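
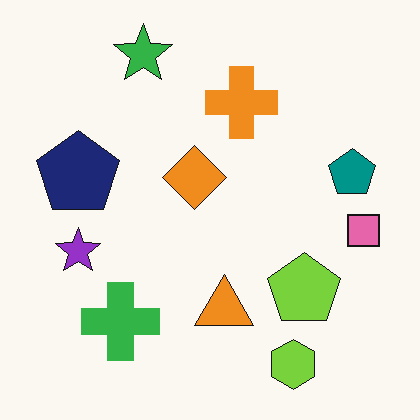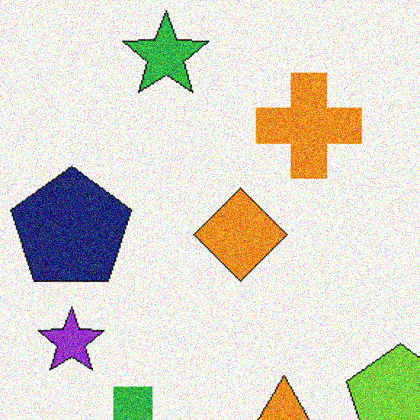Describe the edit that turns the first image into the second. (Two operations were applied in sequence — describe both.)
The image was cropped to a modestly smaller region and rescaled, then degraded with visible gaussian noise.

The visible shapes are larger and the field of view is narrower; shapes near the original edges may be partly or wholly outside the frame — a crop-and-rescale. Random speckle covers the whole image, including the flat background.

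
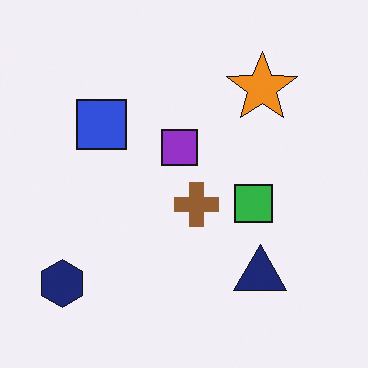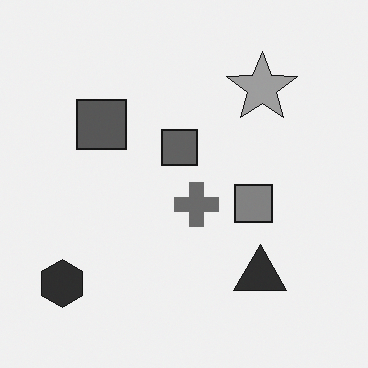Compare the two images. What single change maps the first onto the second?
The transformation is: converted to grayscale.

All color is removed — every shape is now a shade of grey.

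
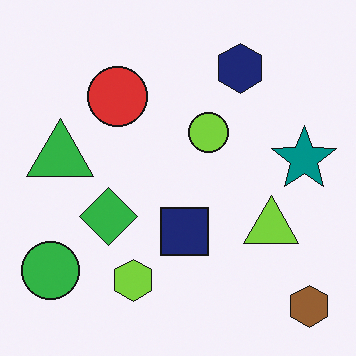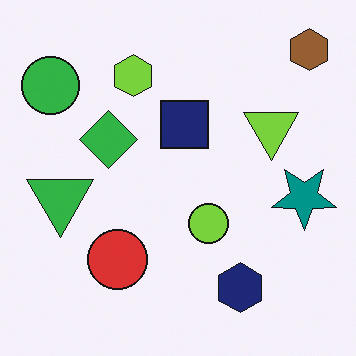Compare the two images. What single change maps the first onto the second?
Flipped vertically (top ↔ bottom).

The brown hexagon is in the bottom-right of the first image and the top-right of the second — shapes on opposite sides of the horizontal midline have swapped in a mirror flip.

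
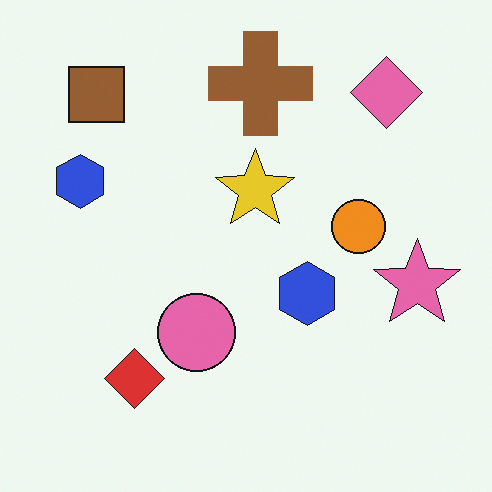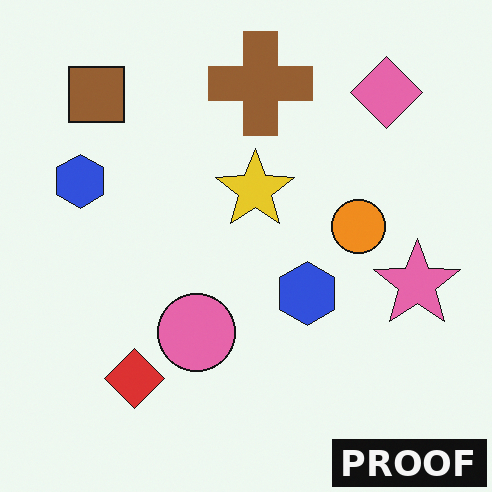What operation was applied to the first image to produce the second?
Watermarked with the text "PROOF" in the lower-right corner.

A dark label reading "PROOF" appears in the lower-right corner.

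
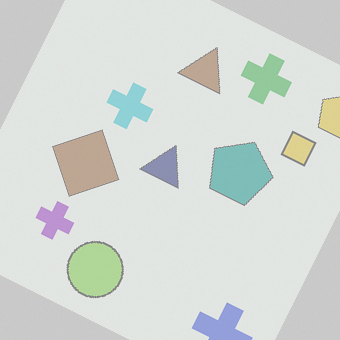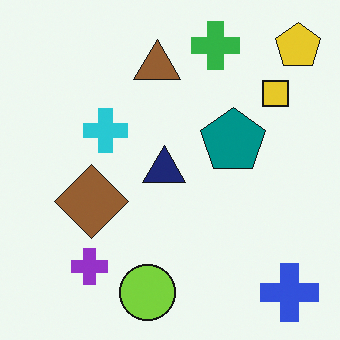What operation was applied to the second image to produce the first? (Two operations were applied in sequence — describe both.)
The first image is the second rotated clockwise by a clearly visible amount, then given much lower contrast.

Every shape is tilted by the same angle and the image corners show triangular fill wedges — a whole-image rotation by a non-right angle. Tones are pushed toward mid-grey across the whole image — a global contrast change.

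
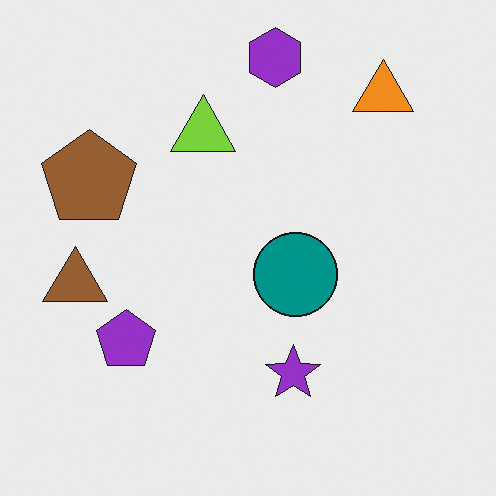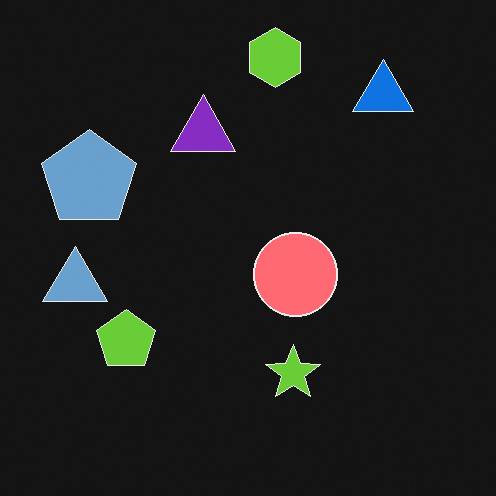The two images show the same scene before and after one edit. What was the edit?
It was color-inverted (negative).

The light background has become dark and every shape's color is its complement — a photographic negative.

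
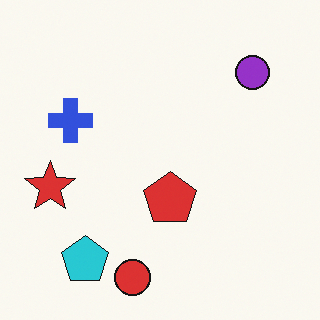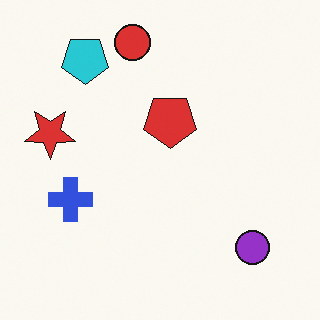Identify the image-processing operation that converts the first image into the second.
The transformation is: flipped vertically (top ↔ bottom).

The red circle is in the bottom of the first image and the top of the second — shapes on opposite sides of the horizontal midline have swapped in a mirror flip.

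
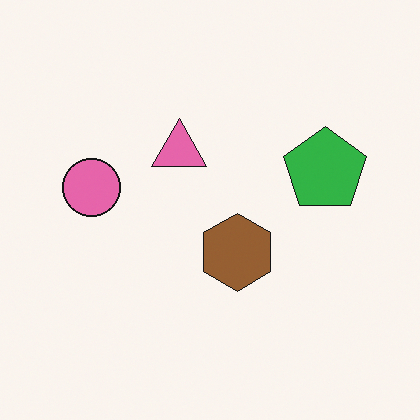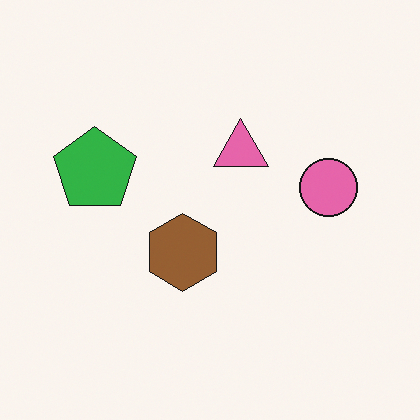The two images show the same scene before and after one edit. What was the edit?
Flipped horizontally (left ↔ right).

The pink circle is in the left of the first image and the right of the second — shapes on opposite sides of the vertical midline have swapped in a mirror flip.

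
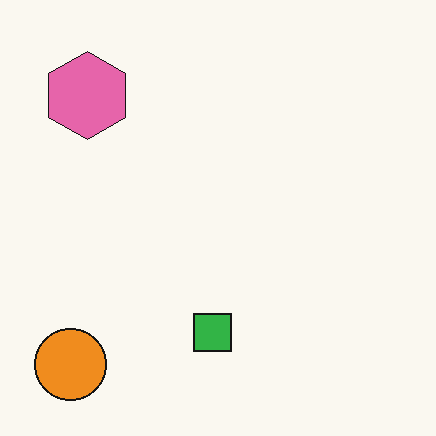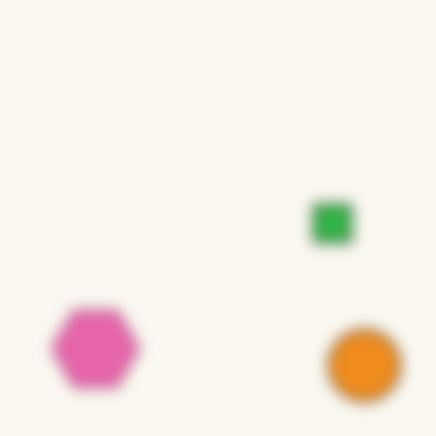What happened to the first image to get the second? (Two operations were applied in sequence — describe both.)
Heavily blurred, then rotated 90° counter-clockwise.

Shape edges and outlines are uniformly softened across the whole image. The orange circle sits in the bottom-left of the first image and the bottom-right of the second — consistent with a whole-image 90° counter-clockwise rotation.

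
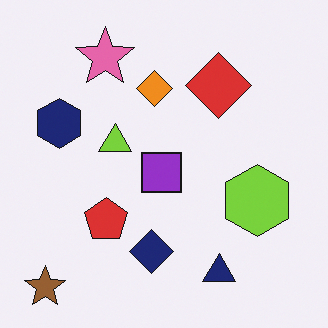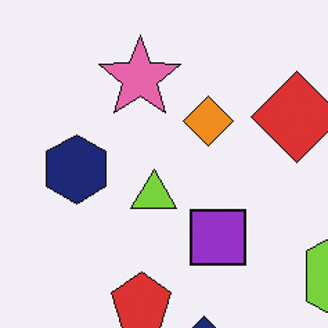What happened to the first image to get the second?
The second image is the first cropped to a modestly smaller region and rescaled.

The visible shapes are larger and the field of view is narrower; shapes near the original edges may be partly or wholly outside the frame — a crop-and-rescale.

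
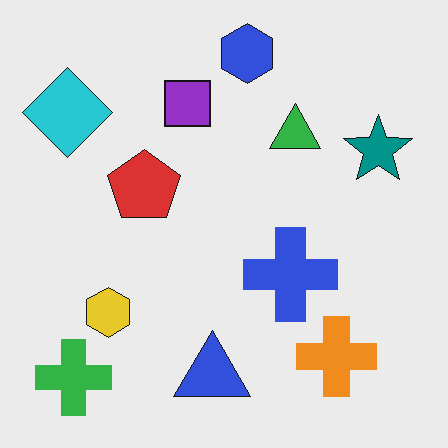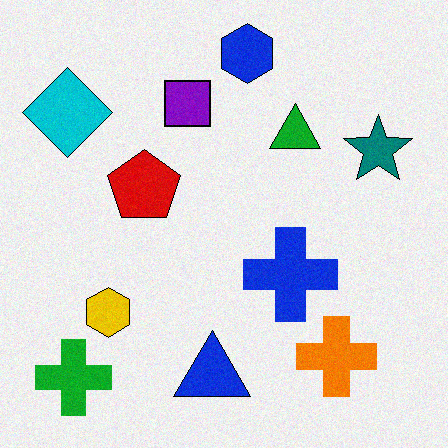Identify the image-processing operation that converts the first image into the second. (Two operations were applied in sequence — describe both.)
The transformation is: given slightly increased contrast, then degraded with subtle gaussian noise.

Tones are pushed away from mid-grey across the whole image — a global contrast change. Random speckle covers the whole image, including the flat background.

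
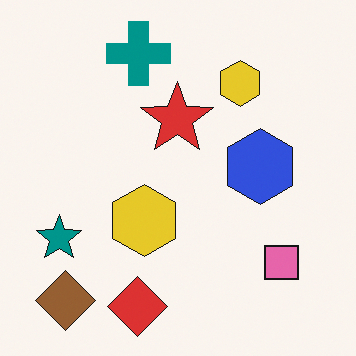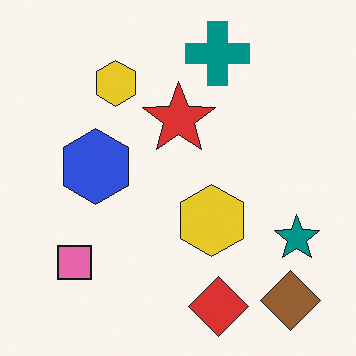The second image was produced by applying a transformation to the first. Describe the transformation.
Flipped horizontally (left ↔ right).

The teal star is in the bottom-left of the first image and the bottom-right of the second — shapes on opposite sides of the vertical midline have swapped in a mirror flip.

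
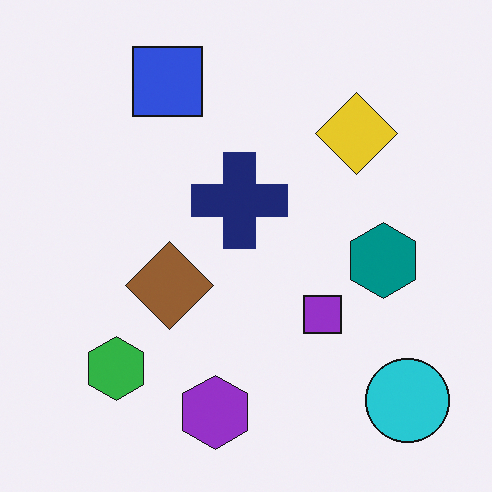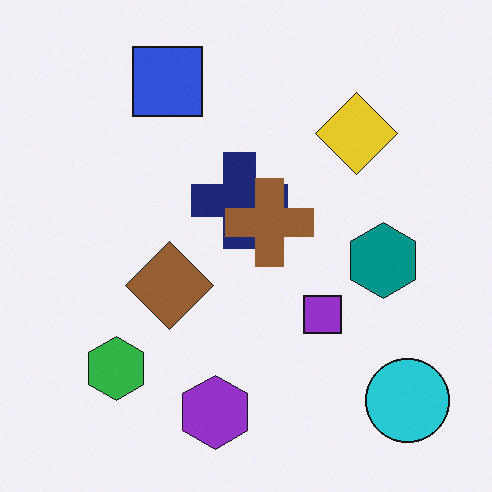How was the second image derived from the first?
It was overlaid with an additional brown cross.

A brown cross appears in the second image that is absent from the first.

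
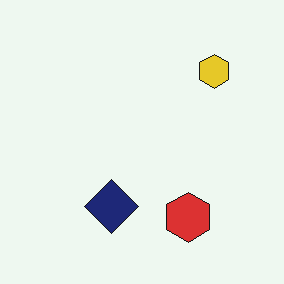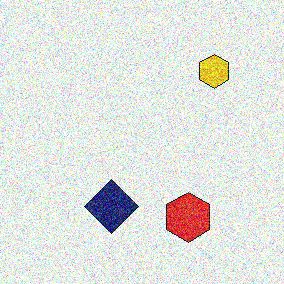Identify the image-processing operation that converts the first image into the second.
It was degraded with a thick layer of grain.

Random speckle covers the whole image, including the flat background.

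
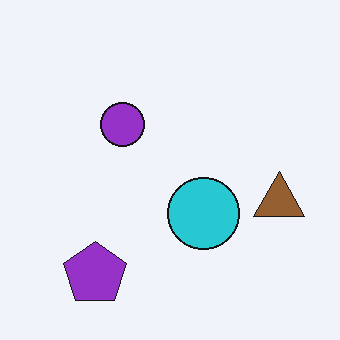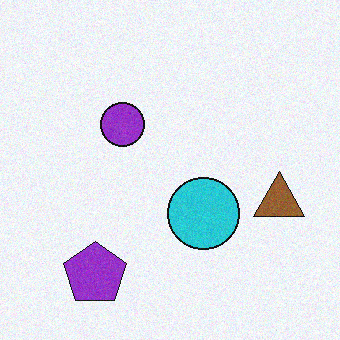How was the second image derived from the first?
The image was degraded with a light layer of grain.

Random speckle covers the whole image, including the flat background.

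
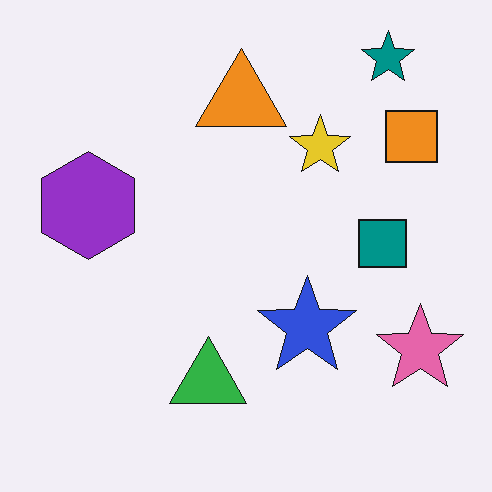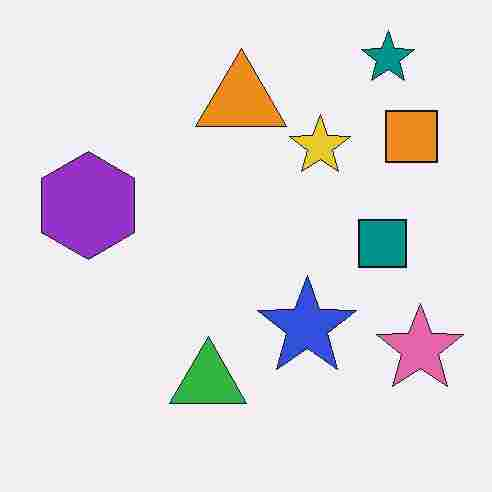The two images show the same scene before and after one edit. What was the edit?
The image was heavily JPEG-compressed with obvious blocking artifacts.

Blocky 8×8 compression artifacts appear around shape edges and the flat background shows ringing — characteristic JPEG degradation.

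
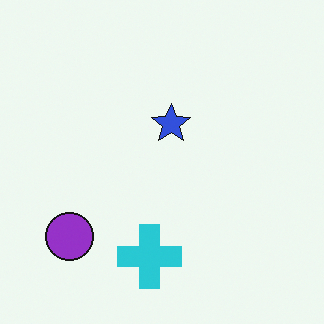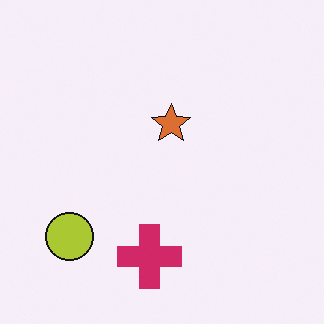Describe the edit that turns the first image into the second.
Hue-shifted noticeably.

Every shape's color has rotated by the same amount around the hue wheel — a uniform hue shift.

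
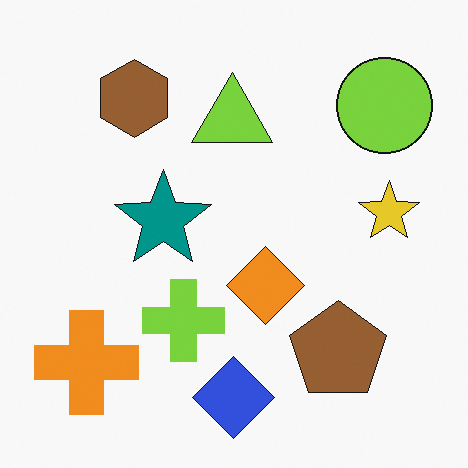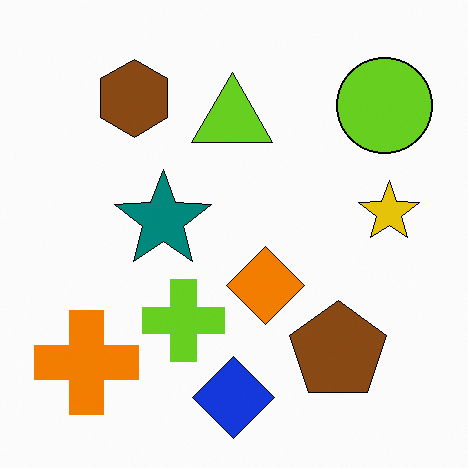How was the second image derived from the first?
The second image is the first given slightly increased contrast.

Tones are pushed away from mid-grey across the whole image — a global contrast change.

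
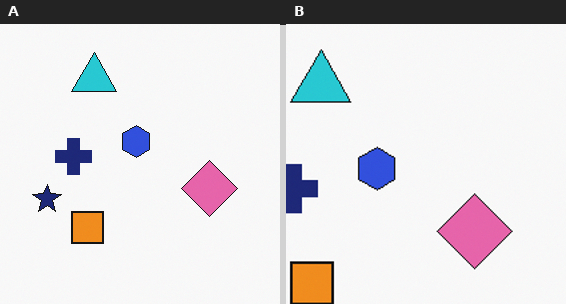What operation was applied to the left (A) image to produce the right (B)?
This is the original image cropped to a modestly smaller region and rescaled.

The visible shapes are larger and the field of view is narrower; shapes near the original edges may be partly or wholly outside the frame — a crop-and-rescale.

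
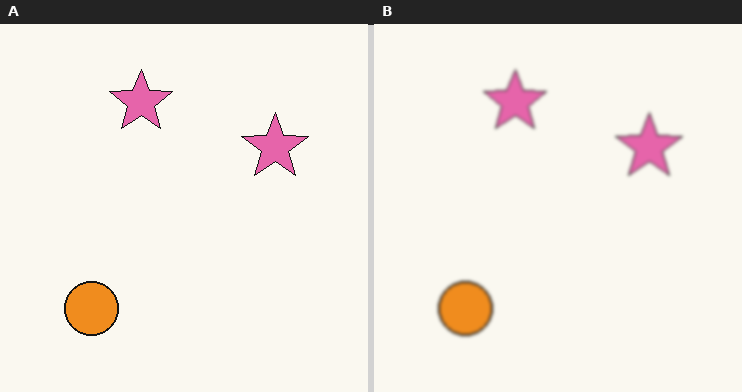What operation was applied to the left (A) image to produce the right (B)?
Slightly softened.

Shape edges and outlines are uniformly softened across the whole image.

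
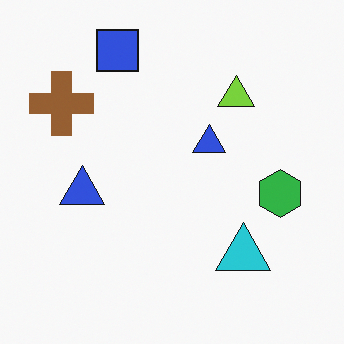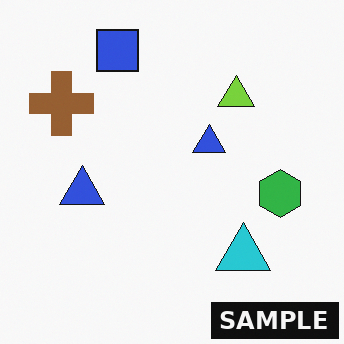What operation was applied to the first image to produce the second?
This is the original image watermarked with the text "SAMPLE" in the lower-right corner.

A dark label reading "SAMPLE" appears in the lower-right corner.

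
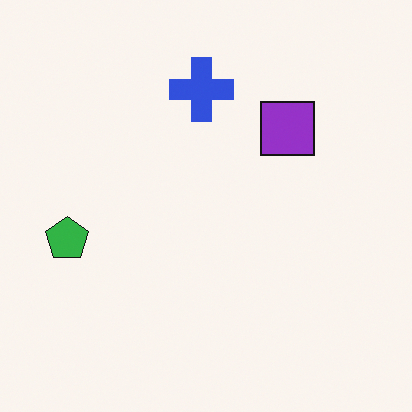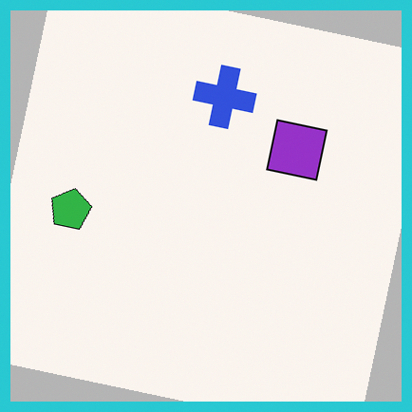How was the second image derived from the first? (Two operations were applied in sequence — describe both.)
Rotated clockwise by a slight angle, then framed with a cyan border.

Every shape is tilted by the same angle and the image corners show triangular fill wedges — a whole-image rotation by a non-right angle. A solid cyan frame runs around the edge of the second image, with the content slightly shrunk inside it.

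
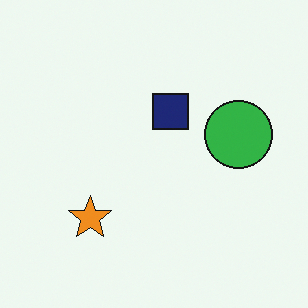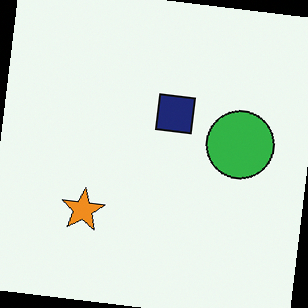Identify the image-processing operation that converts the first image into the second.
The image was rotated clockwise by a slight angle.

Every shape is tilted by the same angle and the image corners show triangular fill wedges — a whole-image rotation by a non-right angle.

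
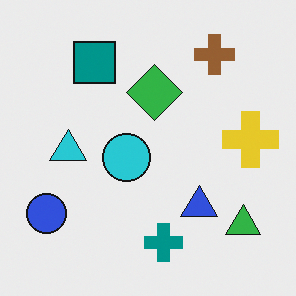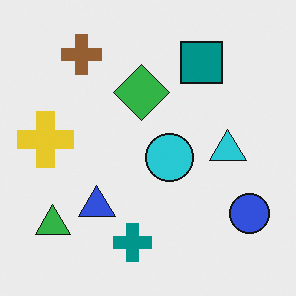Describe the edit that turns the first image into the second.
This is the original image flipped horizontally (left ↔ right).

The blue circle is in the bottom-left of the first image and the bottom-right of the second — shapes on opposite sides of the vertical midline have swapped in a mirror flip.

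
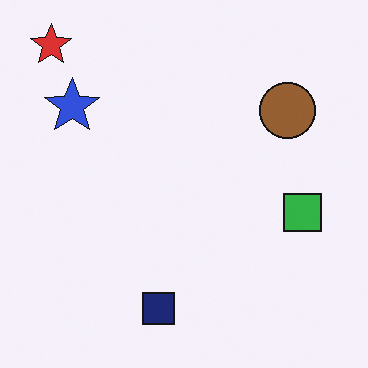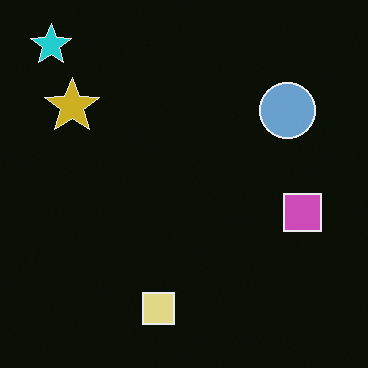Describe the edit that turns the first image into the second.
The second image is the first color-inverted (negative).

The light background has become dark and every shape's color is its complement — a photographic negative.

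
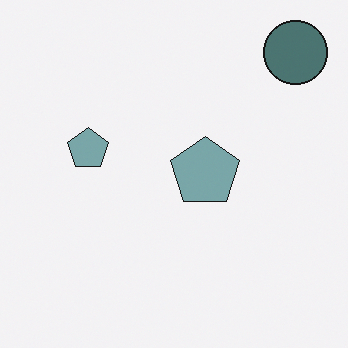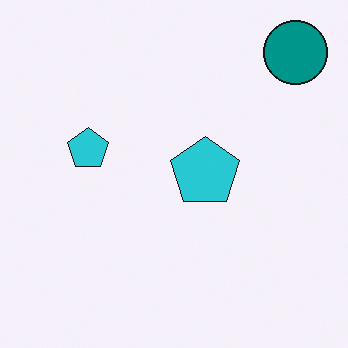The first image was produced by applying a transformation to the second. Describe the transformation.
The transformation is: made much more muted (saturation change).

All colors are more muted and greyish — a global saturation change.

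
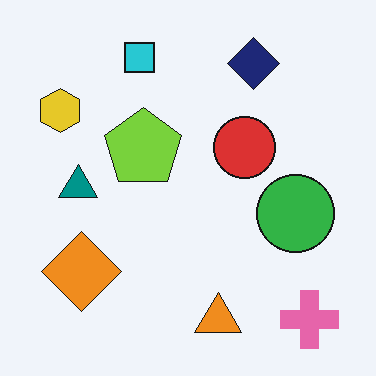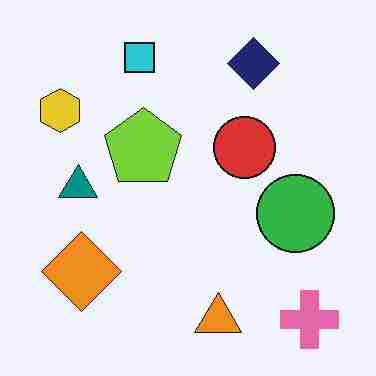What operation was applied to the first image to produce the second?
It was degraded with heavy JPEG compression.

Blocky 8×8 compression artifacts appear around shape edges and the flat background shows ringing — characteristic JPEG degradation.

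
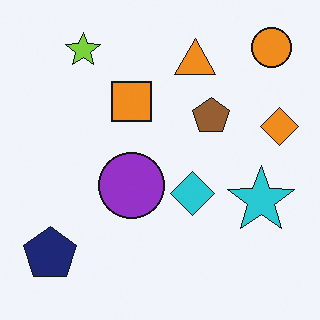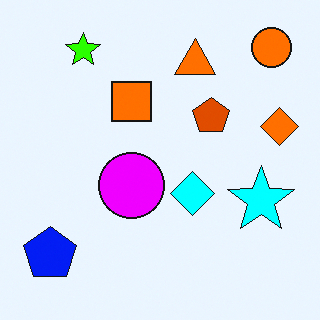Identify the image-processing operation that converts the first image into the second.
Made much more vivid (saturation change).

All colors are more vivid — a global saturation change.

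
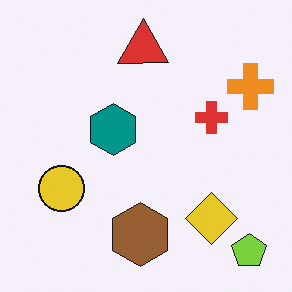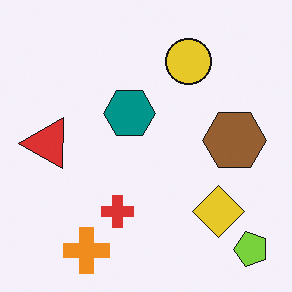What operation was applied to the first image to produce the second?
Transposed (reflected across the top-left ↔ bottom-right diagonal).

Shapes have swapped their row and column positions — what was in the top-right is now in the bottom-left — a diagonal reflection.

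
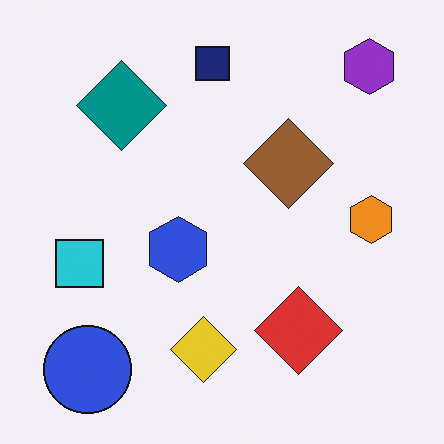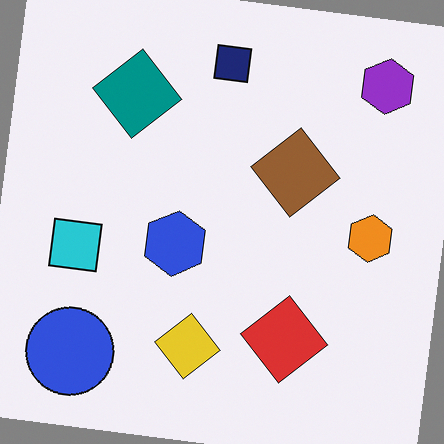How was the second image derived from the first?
The transformation is: rotated clockwise by a small amount.

Every shape is tilted by the same angle and the image corners show triangular fill wedges — a whole-image rotation by a non-right angle.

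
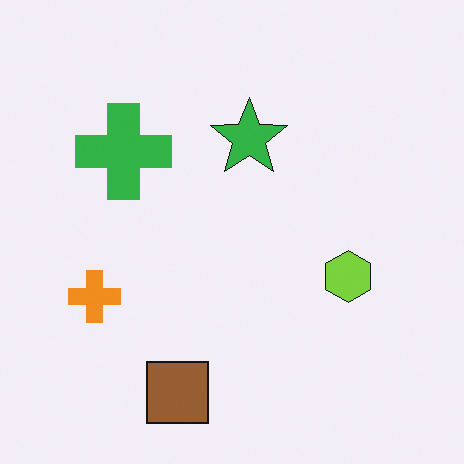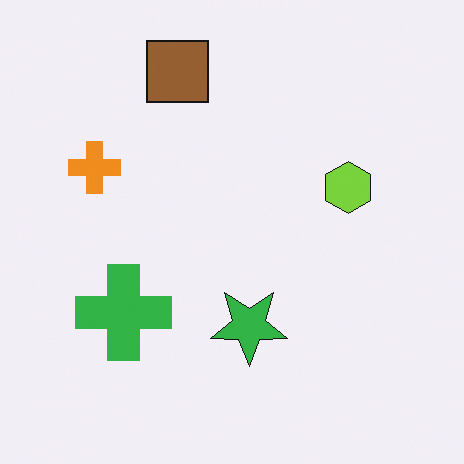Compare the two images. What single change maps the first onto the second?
Flipped vertically (top ↔ bottom).

The brown square is in the bottom of the first image and the top of the second — shapes on opposite sides of the horizontal midline have swapped in a mirror flip.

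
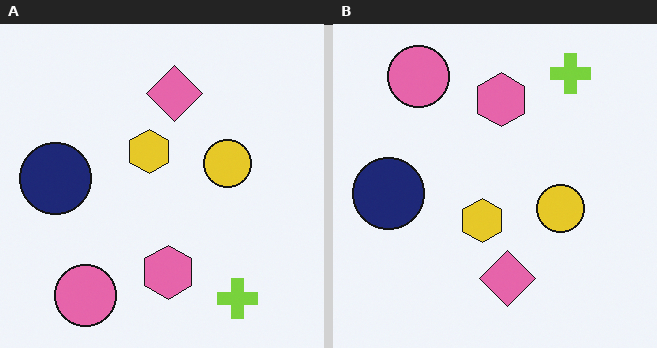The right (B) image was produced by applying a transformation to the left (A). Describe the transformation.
This is the original image flipped vertically (top ↔ bottom).

The lime cross is in the bottom-right of the left (A) image and the top-right of the right (B) — shapes on opposite sides of the horizontal midline have swapped in a mirror flip.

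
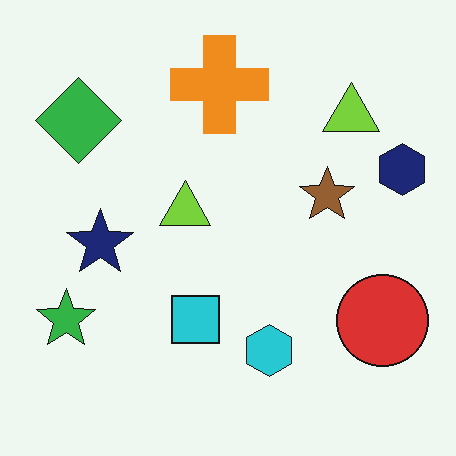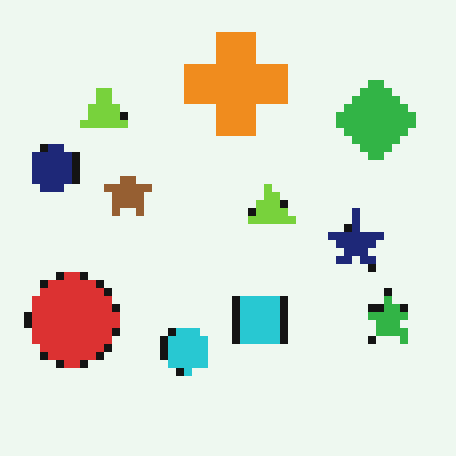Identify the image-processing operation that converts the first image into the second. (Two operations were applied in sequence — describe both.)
This is the original image flipped horizontally (left ↔ right), then pixelated into visible square blocks.

The navy hexagon is in the right of the first image and the left of the second — shapes on opposite sides of the vertical midline have swapped in a mirror flip. Shapes are reduced to large square blocks; fine edges and outlines are lost — a downscale-then-upscale (mosaic) effect.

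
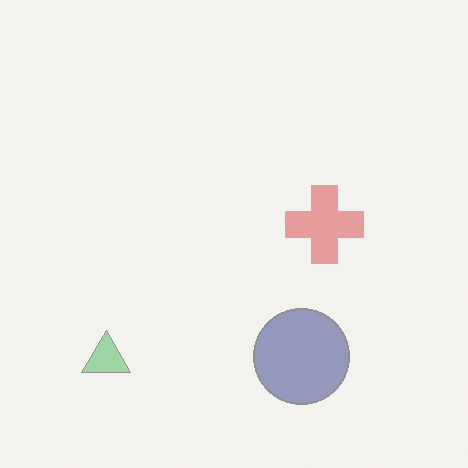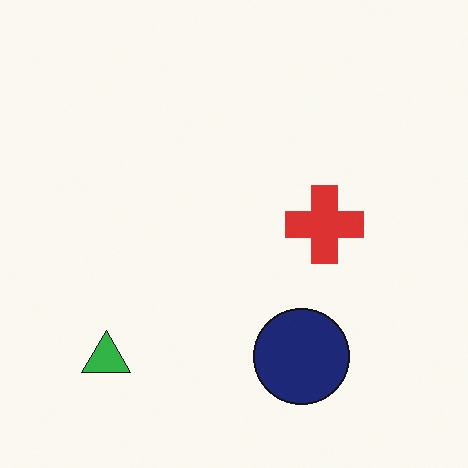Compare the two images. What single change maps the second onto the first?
The image was given much lower contrast.

Tones are pushed toward mid-grey across the whole image — a global contrast change.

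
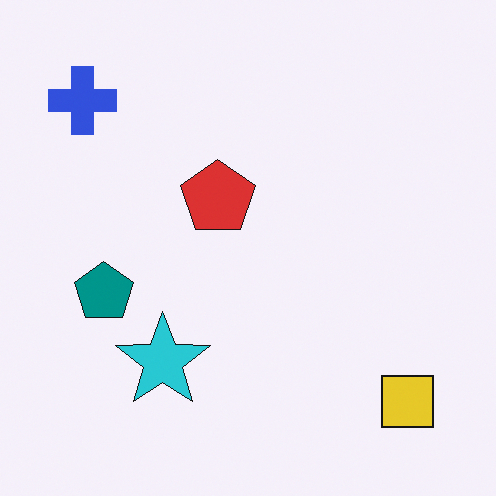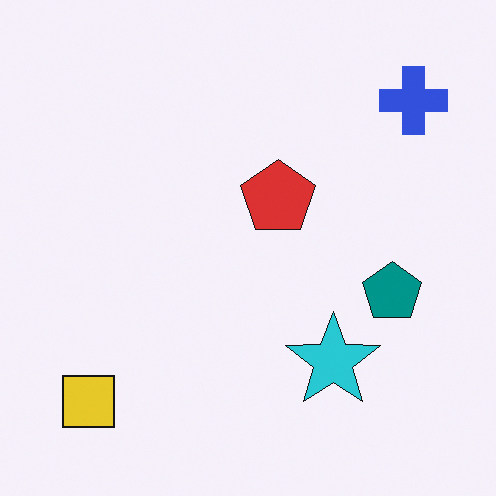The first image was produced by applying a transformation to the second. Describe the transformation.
It was flipped horizontally (left ↔ right).

The blue cross is in the top-right of the second image and the top-left of the first — shapes on opposite sides of the vertical midline have swapped in a mirror flip.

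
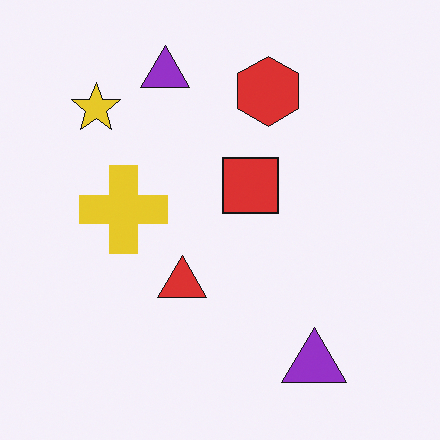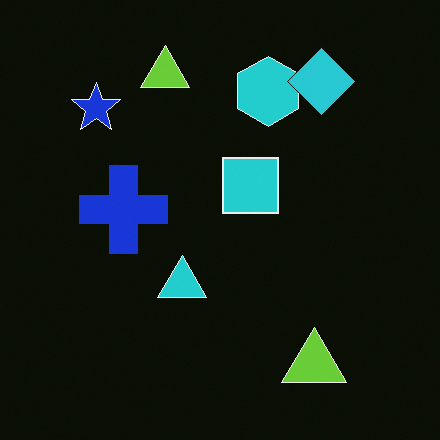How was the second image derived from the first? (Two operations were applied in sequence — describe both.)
The image was color-inverted (negative), then overlaid with an additional cyan diamond.

The light background has become dark and every shape's color is its complement — a photographic negative. A cyan diamond appears in the second image that is absent from the first.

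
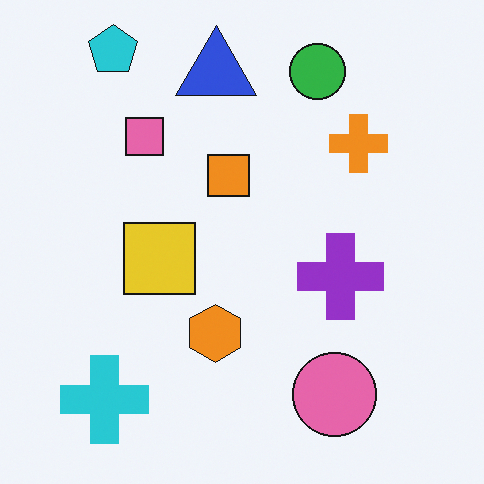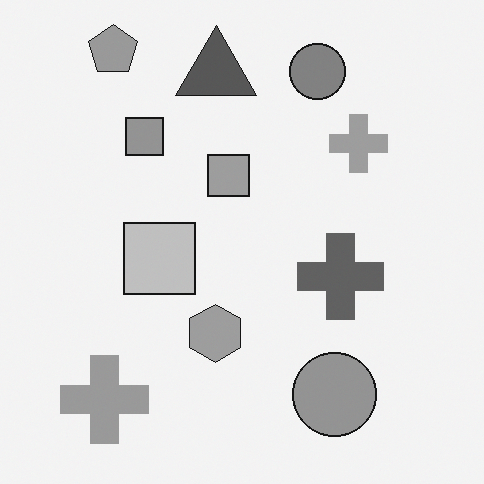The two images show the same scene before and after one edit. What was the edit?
The transformation is: converted to grayscale.

All color is removed — every shape is now a shade of grey.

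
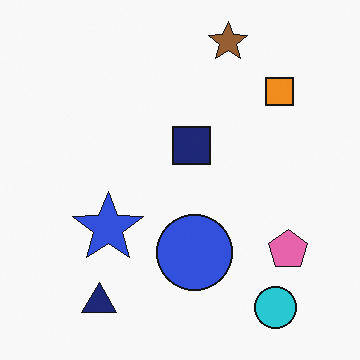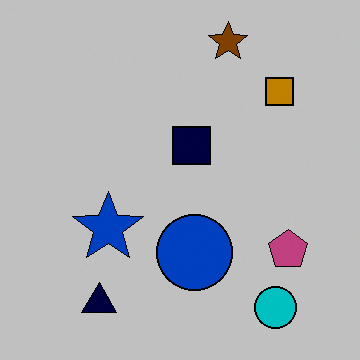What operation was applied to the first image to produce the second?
It was aggressively posterized.

Each flat color has snapped to a coarser quantized level — most visibly, the near-white background has dropped to a flat grey.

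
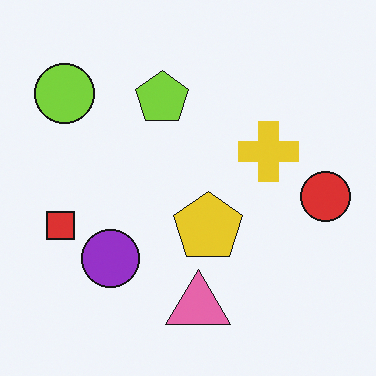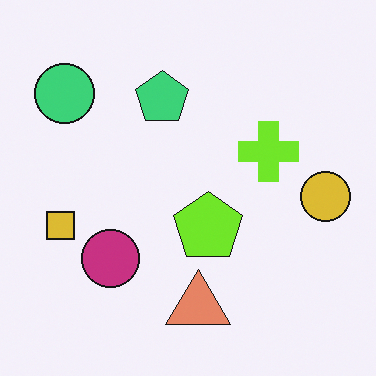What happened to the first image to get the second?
The second image is the first hue-shifted by a small amount.

Every shape's color has rotated by the same amount around the hue wheel — a uniform hue shift.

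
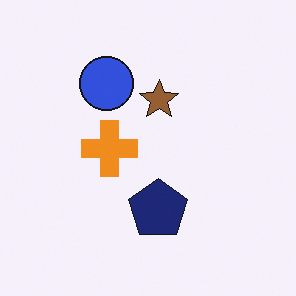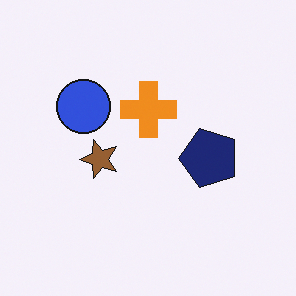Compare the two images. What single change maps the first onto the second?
The second image is the first transposed (reflected across the top-left ↔ bottom-right diagonal).

Shapes have swapped their row and column positions — what was in the top-right is now in the bottom-left — a diagonal reflection.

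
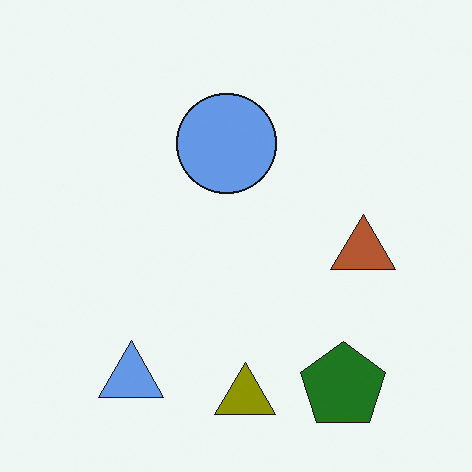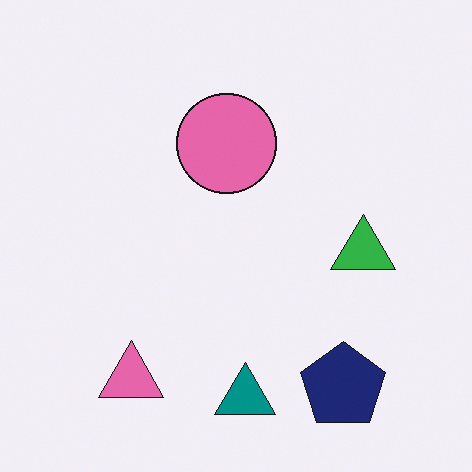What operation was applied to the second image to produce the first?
This is the original image hue-shifted by a large amount.

Every shape's color has rotated by the same amount around the hue wheel — a uniform hue shift.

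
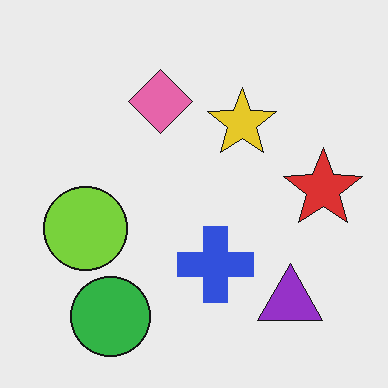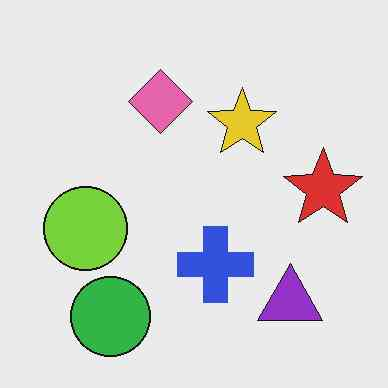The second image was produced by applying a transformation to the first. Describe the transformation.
The second image is the first JPEG-compressed with visible artifacts.

Blocky 8×8 compression artifacts appear around shape edges and the flat background shows ringing — characteristic JPEG degradation.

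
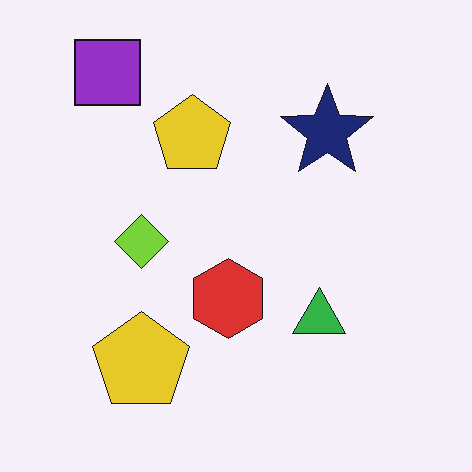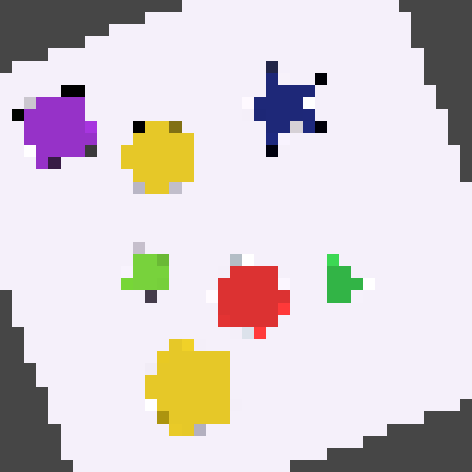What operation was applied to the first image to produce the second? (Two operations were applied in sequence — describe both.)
The second image is the first rotated counter-clockwise by a clearly visible amount, then coarsely pixelated.

Every shape is tilted by the same angle and the image corners show triangular fill wedges — a whole-image rotation by a non-right angle. Shapes are reduced to large square blocks; fine edges and outlines are lost — a downscale-then-upscale (mosaic) effect.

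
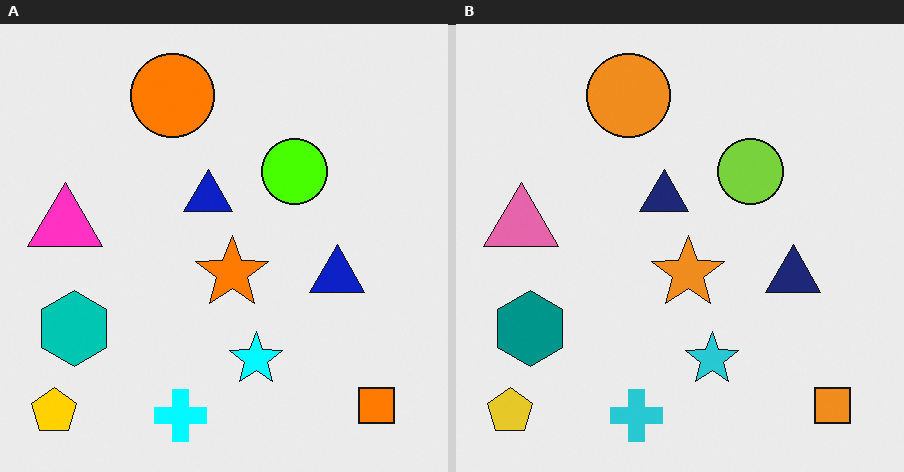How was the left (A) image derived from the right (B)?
It was heavily oversaturated.

All colors are more vivid — a global saturation change.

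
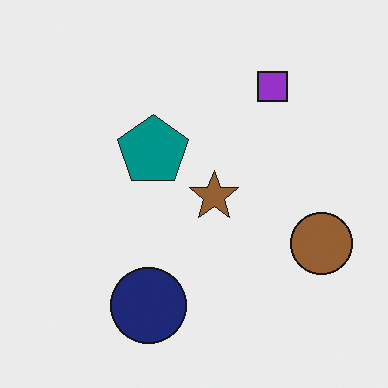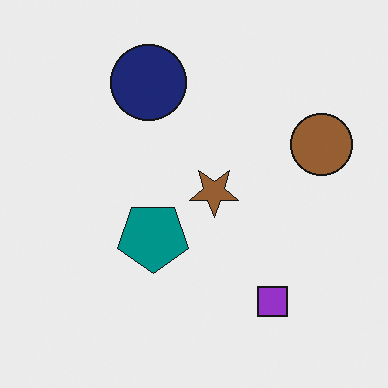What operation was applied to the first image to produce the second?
It was flipped vertically (top ↔ bottom).

The navy circle is in the bottom of the first image and the top of the second — shapes on opposite sides of the horizontal midline have swapped in a mirror flip.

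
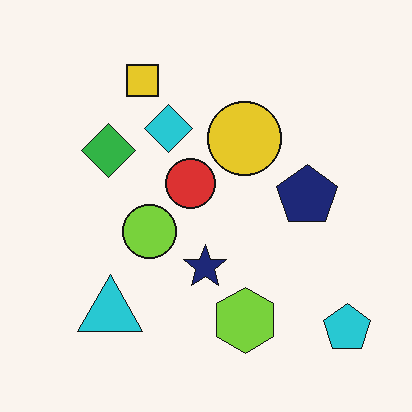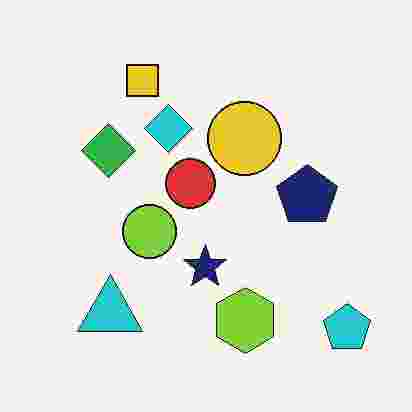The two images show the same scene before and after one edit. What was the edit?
This is the original image heavily JPEG-compressed with obvious blocking artifacts.

Blocky 8×8 compression artifacts appear around shape edges and the flat background shows ringing — characteristic JPEG degradation.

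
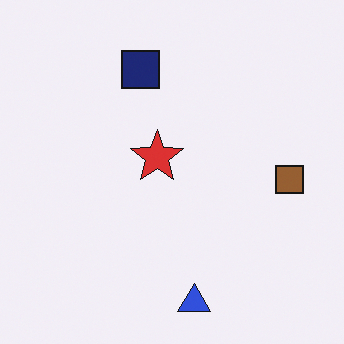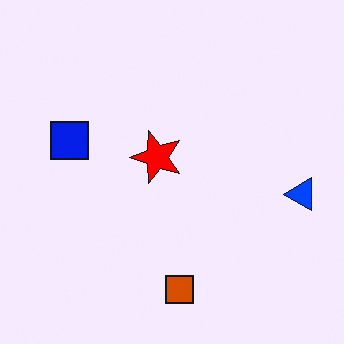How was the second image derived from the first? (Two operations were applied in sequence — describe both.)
The transformation is: made much more vivid (saturation change), then transposed (reflected across the top-left ↔ bottom-right diagonal).

All colors are more vivid — a global saturation change. Shapes have swapped their row and column positions — what was in the top-right is now in the bottom-left — a diagonal reflection.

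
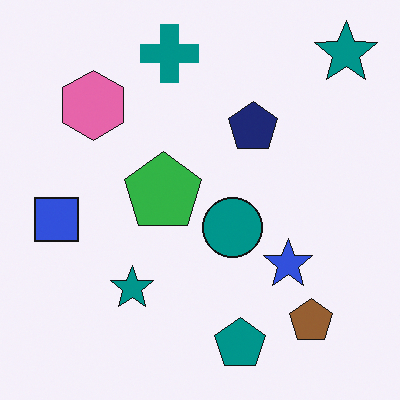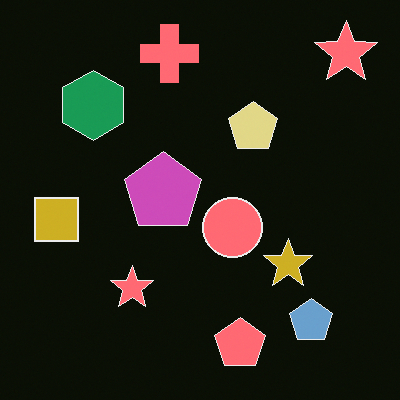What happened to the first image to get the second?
This is the original image color-inverted (negative).

The light background has become dark and every shape's color is its complement — a photographic negative.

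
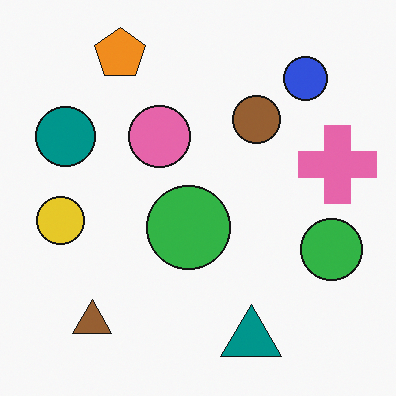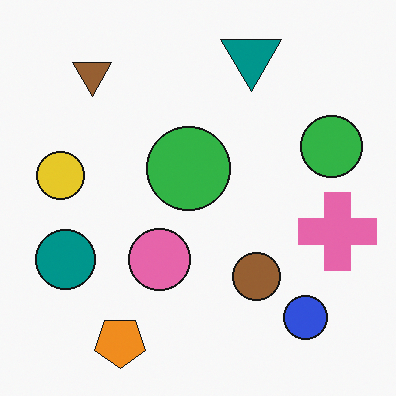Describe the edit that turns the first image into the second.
The image was flipped vertically (top ↔ bottom).

The orange pentagon is in the top-left of the first image and the bottom-left of the second — shapes on opposite sides of the horizontal midline have swapped in a mirror flip.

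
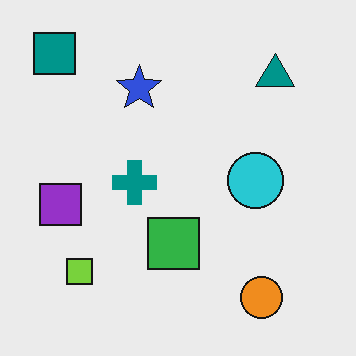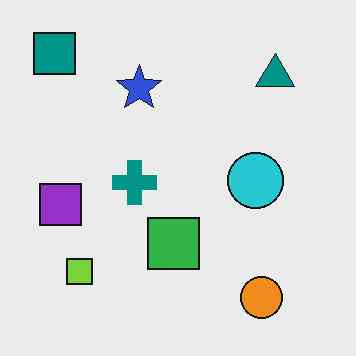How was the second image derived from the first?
This is the original image given moderate JPEG compression.

Blocky 8×8 compression artifacts appear around shape edges and the flat background shows ringing — characteristic JPEG degradation.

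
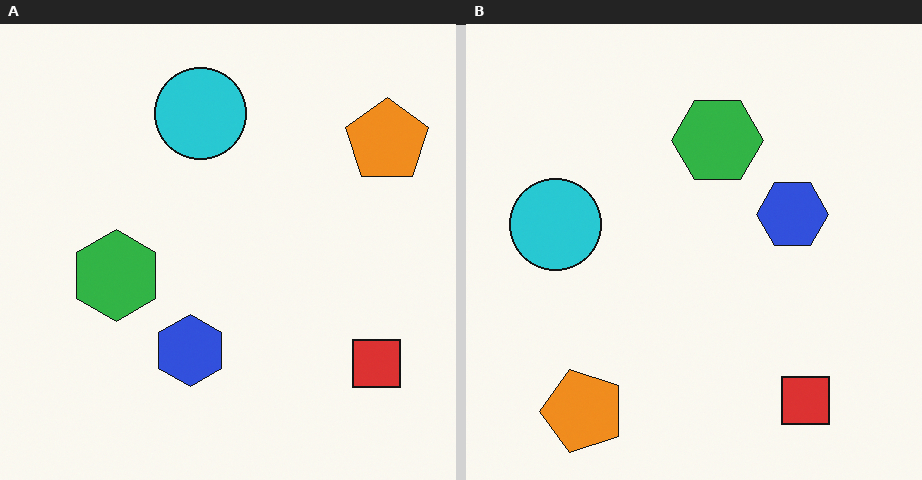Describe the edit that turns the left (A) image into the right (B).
This is the original image transposed (reflected across the top-left ↔ bottom-right diagonal).

Shapes have swapped their row and column positions — what was in the top-right is now in the bottom-left — a diagonal reflection.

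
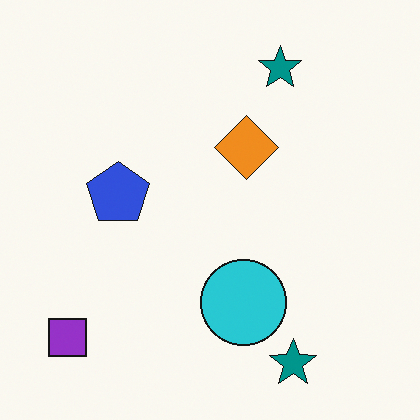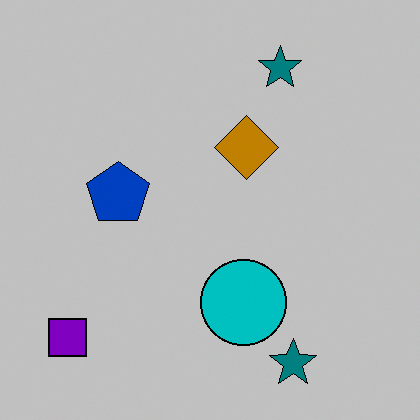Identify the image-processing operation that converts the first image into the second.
Aggressively posterized.

Each flat color has snapped to a coarser quantized level — most visibly, the near-white background has dropped to a flat grey.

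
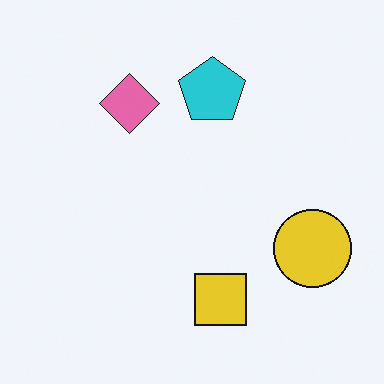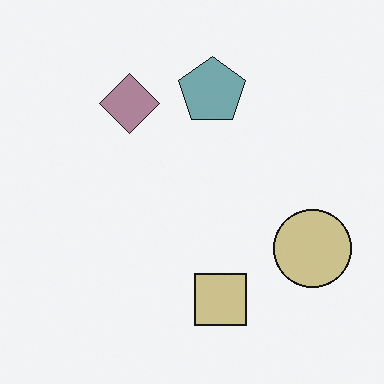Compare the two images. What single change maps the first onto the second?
This is the original image made much more muted (saturation change).

All colors are more muted and greyish — a global saturation change.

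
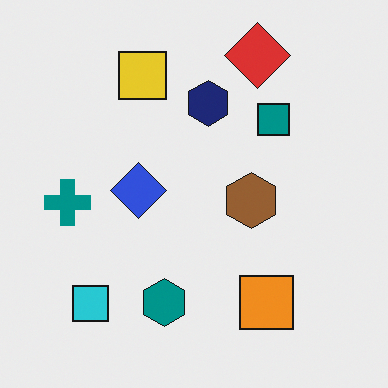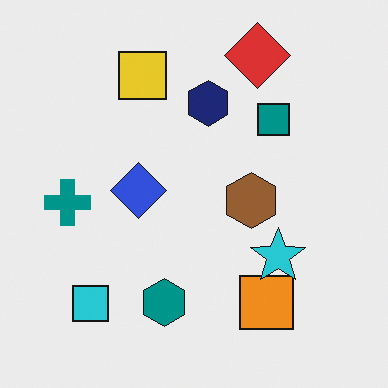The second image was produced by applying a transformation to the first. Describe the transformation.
The second image is the first overlaid with an additional cyan star.

A cyan star appears in the second image that is absent from the first.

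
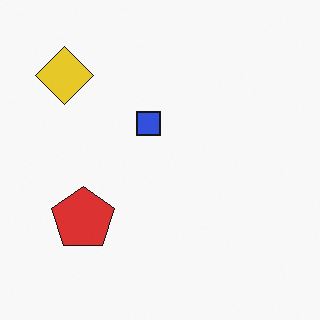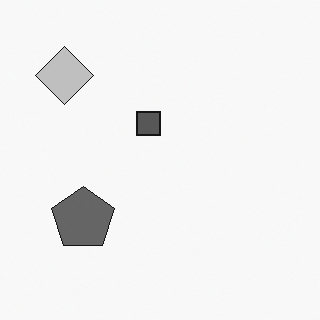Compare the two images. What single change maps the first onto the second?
The second image is the first converted to grayscale.

All color is removed — every shape is now a shade of grey.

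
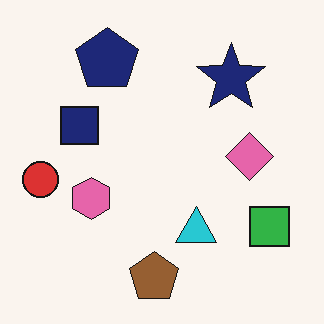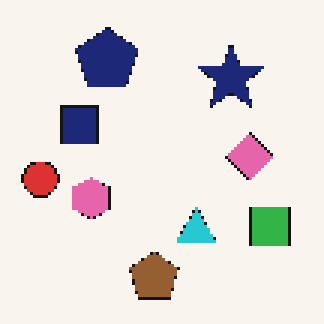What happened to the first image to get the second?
The second image is the first lightly pixelated (a mild mosaic effect).

Shapes are reduced to large square blocks; fine edges and outlines are lost — a downscale-then-upscale (mosaic) effect.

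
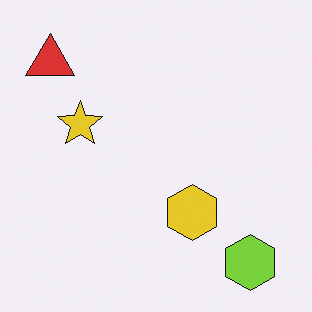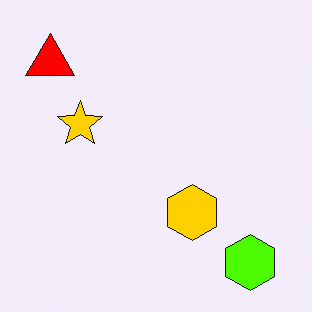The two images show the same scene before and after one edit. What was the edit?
The image was heavily oversaturated.

All colors are more vivid — a global saturation change.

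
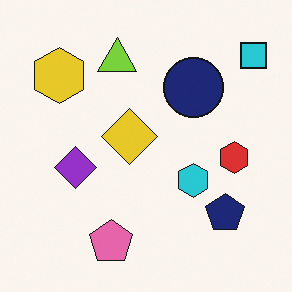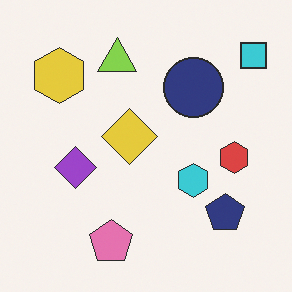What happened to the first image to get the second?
This is the original image given slightly reduced contrast.

Tones are pushed toward mid-grey across the whole image — a global contrast change.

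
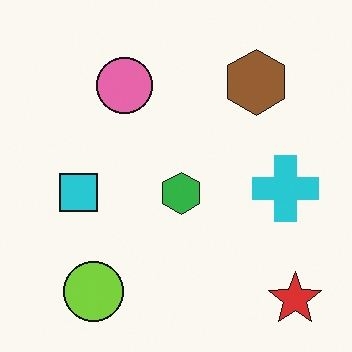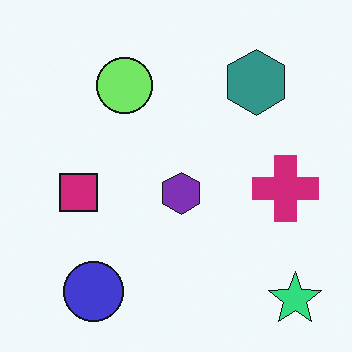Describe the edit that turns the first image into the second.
The second image is the first hue-shifted through roughly a third of the color wheel.

Every shape's color has rotated by the same amount around the hue wheel — a uniform hue shift.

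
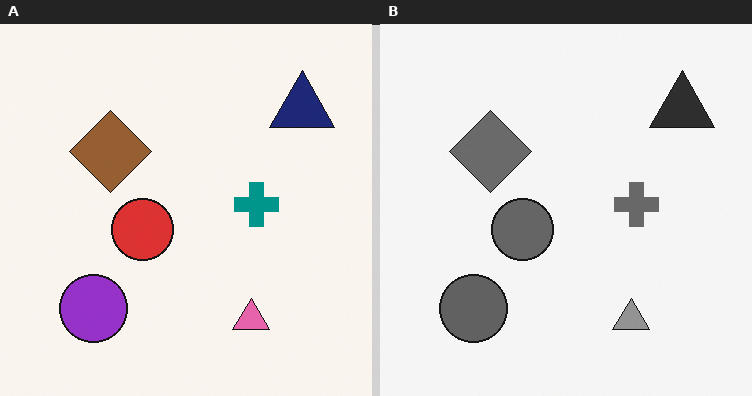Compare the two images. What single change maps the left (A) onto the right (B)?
It was converted to grayscale.

All color is removed — every shape is now a shade of grey.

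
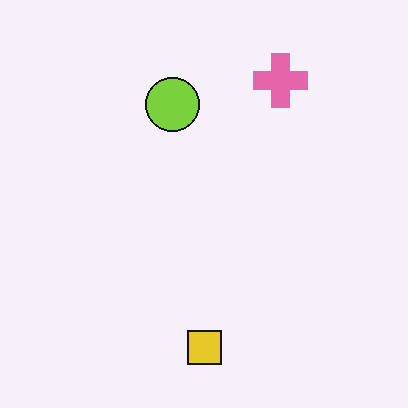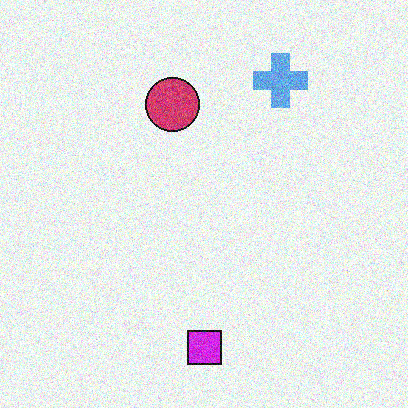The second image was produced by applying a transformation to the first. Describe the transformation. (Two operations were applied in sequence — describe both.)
It was degraded with moderate additive noise, then hue-shifted by a large amount.

Random speckle covers the whole image, including the flat background. Every shape's color has rotated by the same amount around the hue wheel — a uniform hue shift.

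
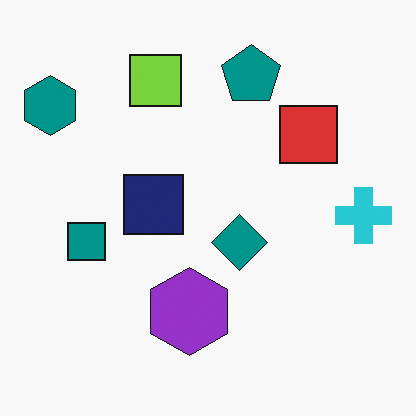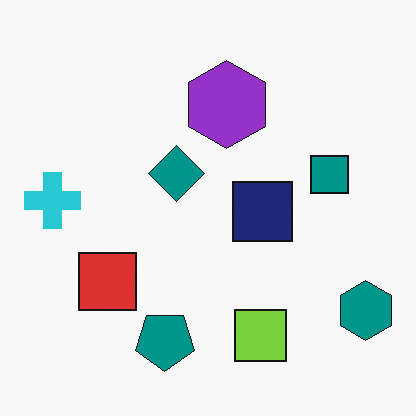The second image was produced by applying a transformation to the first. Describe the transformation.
Rotated 180°.

The teal hexagon sits in the top-left of the first image and the bottom-right of the second — consistent with a whole-image 180° rotation.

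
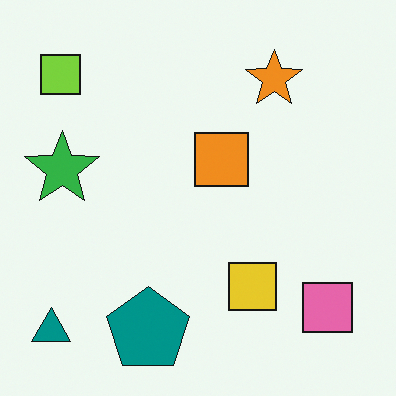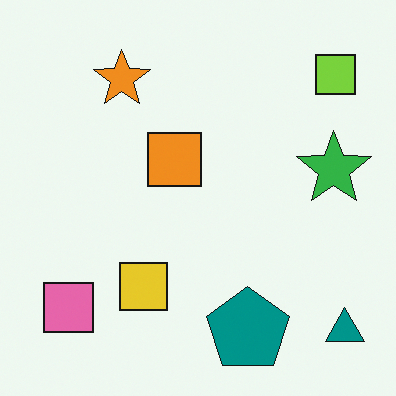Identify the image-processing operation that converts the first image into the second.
The image was flipped horizontally (left ↔ right).

The teal triangle is in the bottom-left of the first image and the bottom-right of the second — shapes on opposite sides of the vertical midline have swapped in a mirror flip.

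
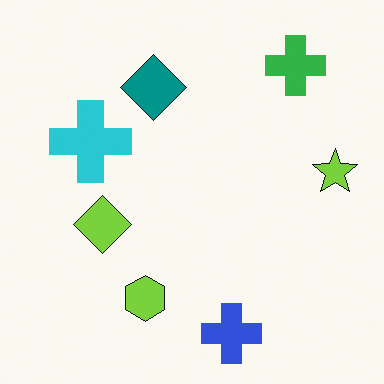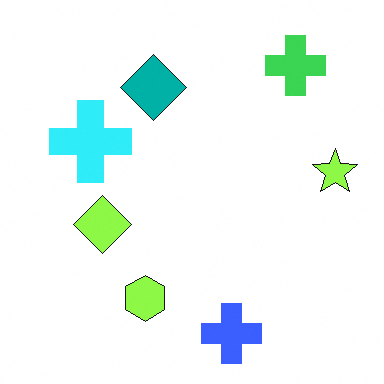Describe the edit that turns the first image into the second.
The second image is the first brightened a little.

Every pixel — background and shapes alike — is uniformly brightened.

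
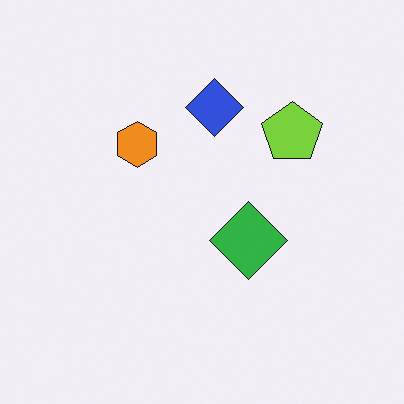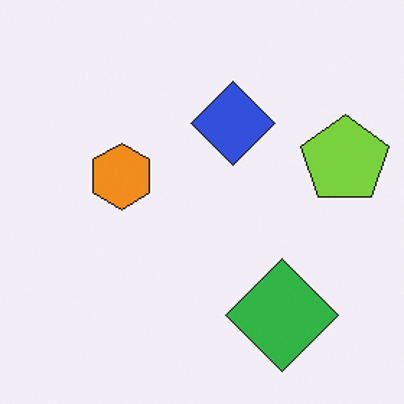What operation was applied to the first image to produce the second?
The transformation is: cropped slightly and scaled back up.

The visible shapes are larger and the field of view is narrower; shapes near the original edges may be partly or wholly outside the frame — a crop-and-rescale.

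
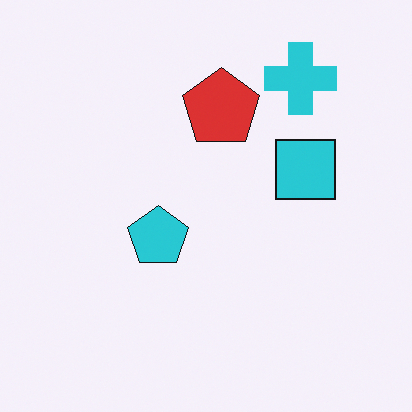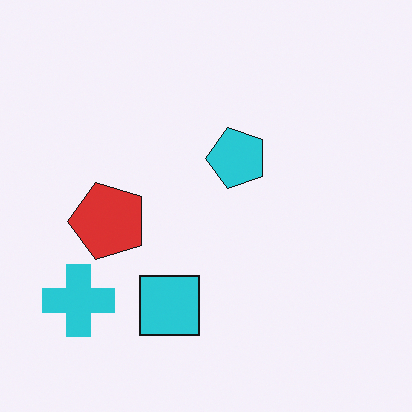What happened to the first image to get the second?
The second image is the first transposed (reflected across the top-left ↔ bottom-right diagonal).

Shapes have swapped their row and column positions — what was in the top-right is now in the bottom-left — a diagonal reflection.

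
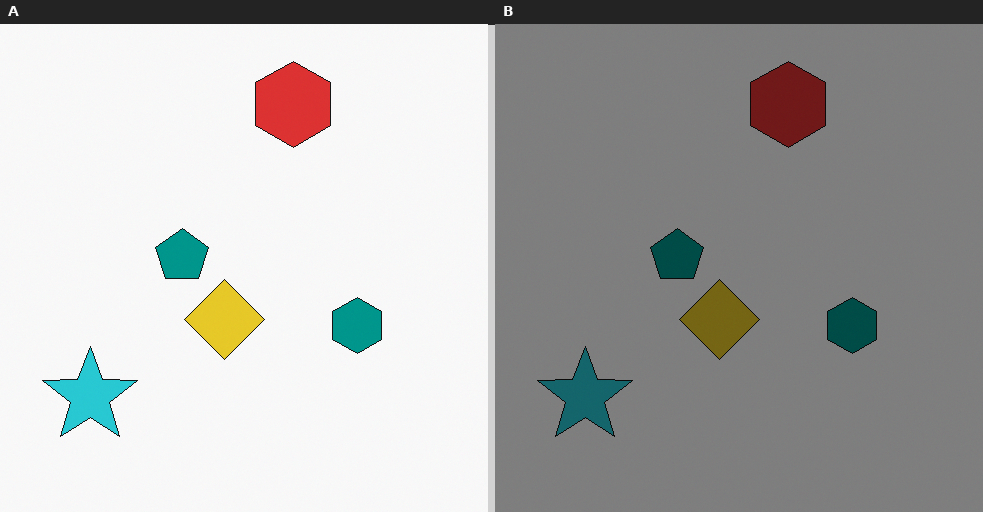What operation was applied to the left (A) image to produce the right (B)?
The right (B) image is the left (A) noticeably darkened.

Every pixel — background and shapes alike — is uniformly darkened.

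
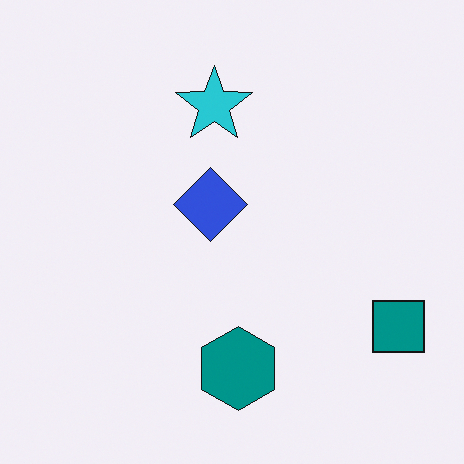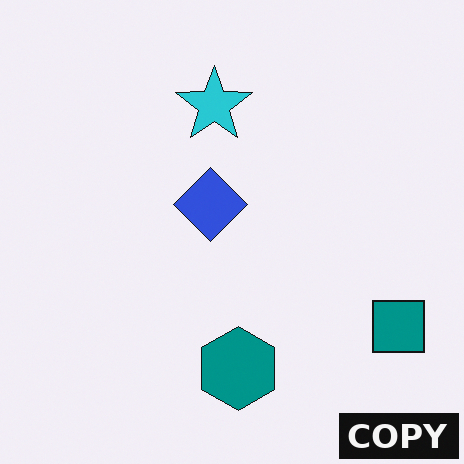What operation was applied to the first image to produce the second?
The image was watermarked with the text "COPY" in the lower-right corner.

A dark label reading "COPY" appears in the lower-right corner.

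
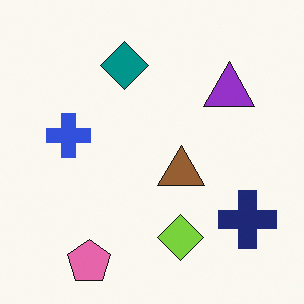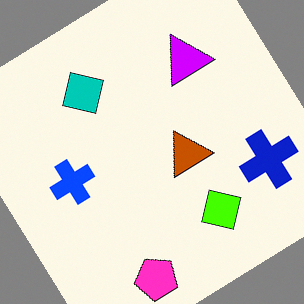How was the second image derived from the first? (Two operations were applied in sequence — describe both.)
It was rotated counter-clockwise by a large amount — several tens of degrees, then heavily oversaturated.

Every shape is tilted by the same angle and the image corners show triangular fill wedges — a whole-image rotation by a non-right angle. All colors are more vivid — a global saturation change.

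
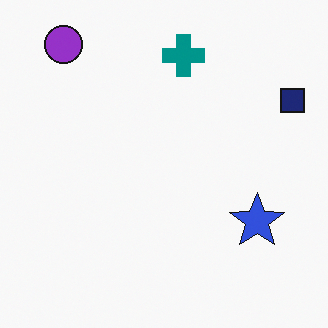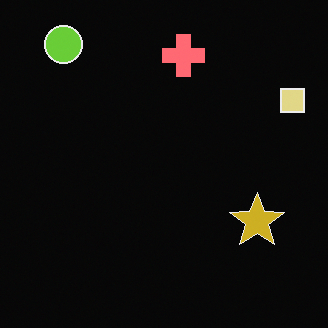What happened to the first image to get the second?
It was color-inverted (negative).

The light background has become dark and every shape's color is its complement — a photographic negative.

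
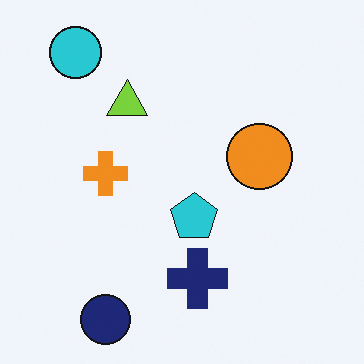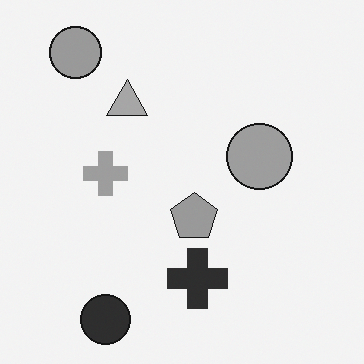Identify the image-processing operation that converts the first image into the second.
This is the original image converted to grayscale.

All color is removed — every shape is now a shade of grey.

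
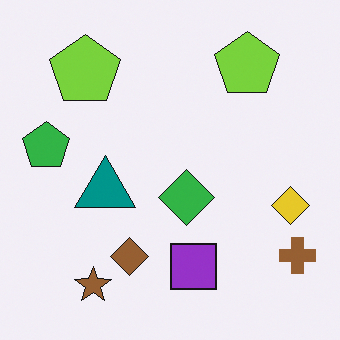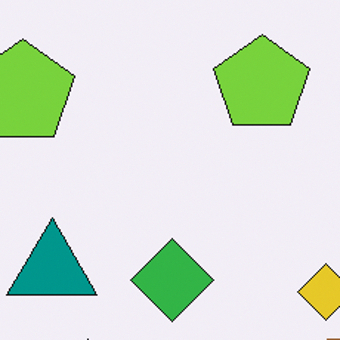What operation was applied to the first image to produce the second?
The transformation is: cropped to a modestly smaller region and rescaled.

The visible shapes are larger and the field of view is narrower; shapes near the original edges may be partly or wholly outside the frame — a crop-and-rescale.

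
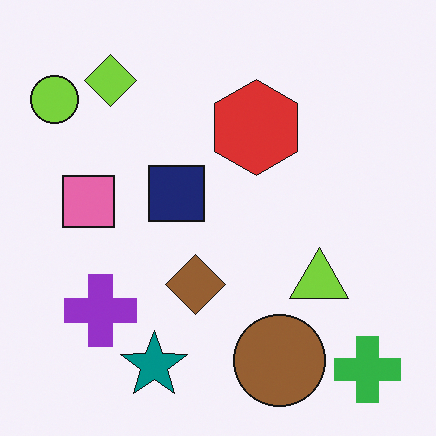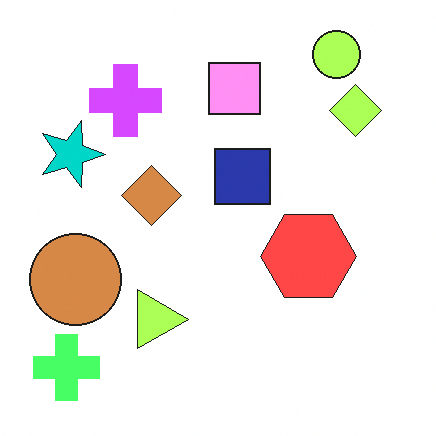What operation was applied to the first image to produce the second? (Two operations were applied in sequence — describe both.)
The image was noticeably brightened, then rotated 90° clockwise.

Every pixel — background and shapes alike — is uniformly brightened. The green cross sits in the bottom-right of the first image and the bottom-left of the second — consistent with a whole-image 90° clockwise rotation.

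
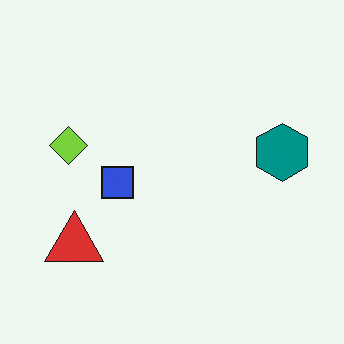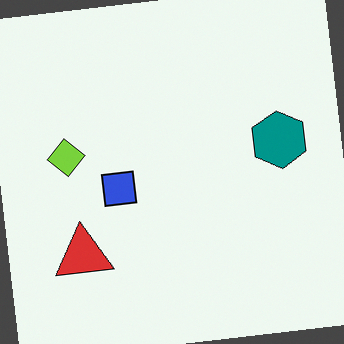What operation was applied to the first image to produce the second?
The transformation is: rotated counter-clockwise by a slight angle.

Every shape is tilted by the same angle and the image corners show triangular fill wedges — a whole-image rotation by a non-right angle.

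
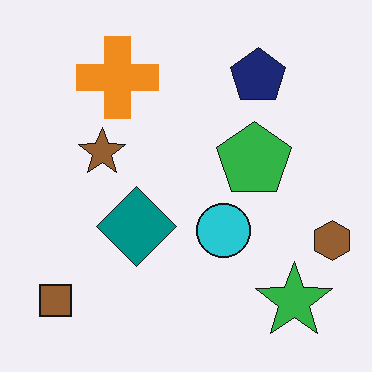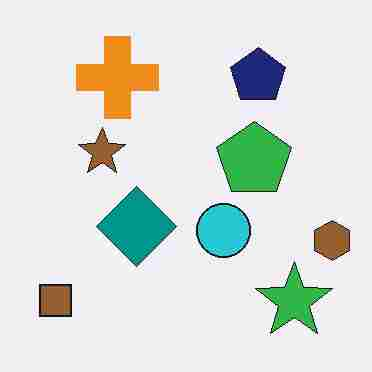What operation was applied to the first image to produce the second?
It was degraded with heavy JPEG compression.

Blocky 8×8 compression artifacts appear around shape edges and the flat background shows ringing — characteristic JPEG degradation.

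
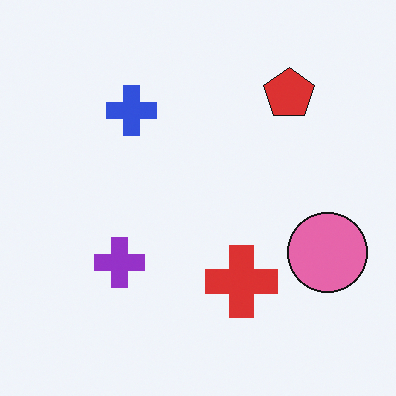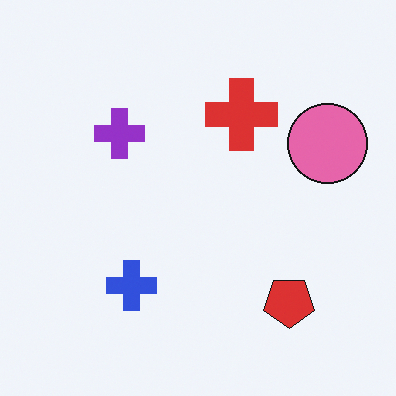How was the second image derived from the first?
This is the original image flipped vertically (top ↔ bottom).

The red pentagon is in the top-right of the first image and the bottom-right of the second — shapes on opposite sides of the horizontal midline have swapped in a mirror flip.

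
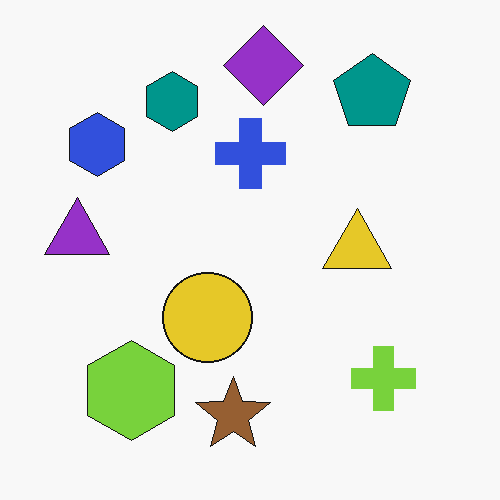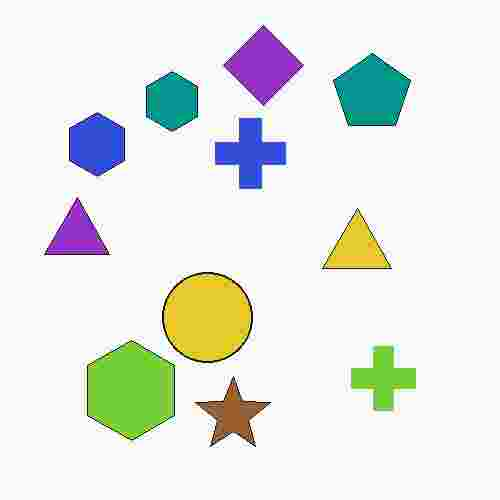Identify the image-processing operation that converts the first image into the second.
Heavily JPEG-compressed with obvious blocking artifacts.

Blocky 8×8 compression artifacts appear around shape edges and the flat background shows ringing — characteristic JPEG degradation.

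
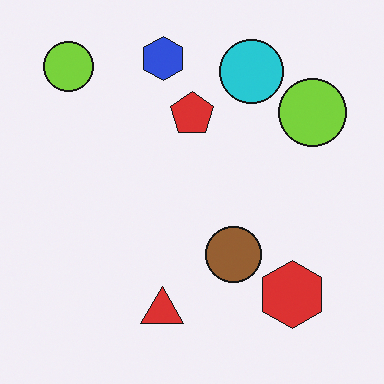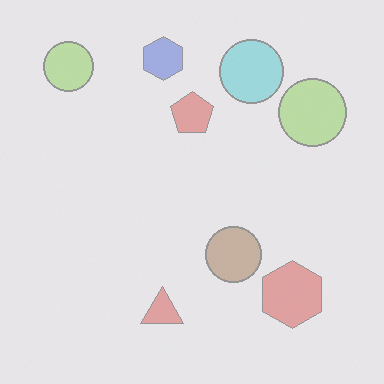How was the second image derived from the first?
This is the original image washed out (contrast reduced).

Tones are pushed toward mid-grey across the whole image — a global contrast change.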